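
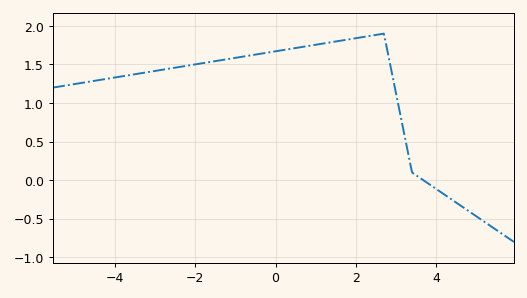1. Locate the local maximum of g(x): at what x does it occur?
2.6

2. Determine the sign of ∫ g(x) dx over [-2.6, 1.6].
positive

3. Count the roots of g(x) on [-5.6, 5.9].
1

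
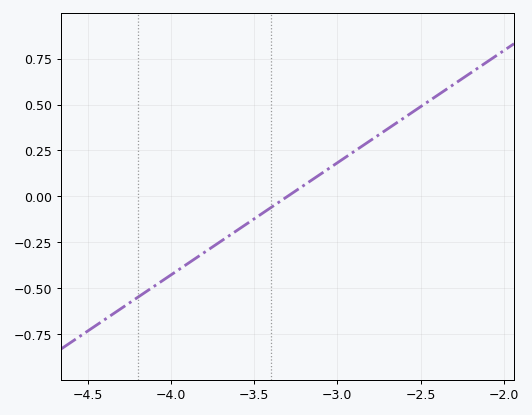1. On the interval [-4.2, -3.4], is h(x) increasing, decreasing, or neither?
increasing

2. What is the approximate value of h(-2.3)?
0.61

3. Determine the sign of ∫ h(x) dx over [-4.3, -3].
negative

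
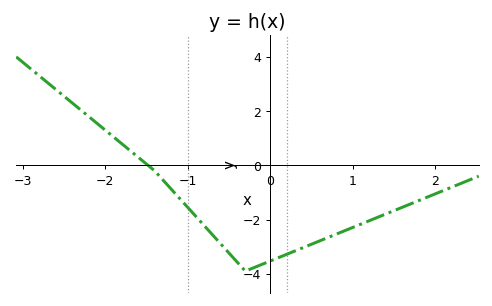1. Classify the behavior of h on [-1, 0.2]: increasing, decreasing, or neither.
neither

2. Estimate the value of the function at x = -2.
1.4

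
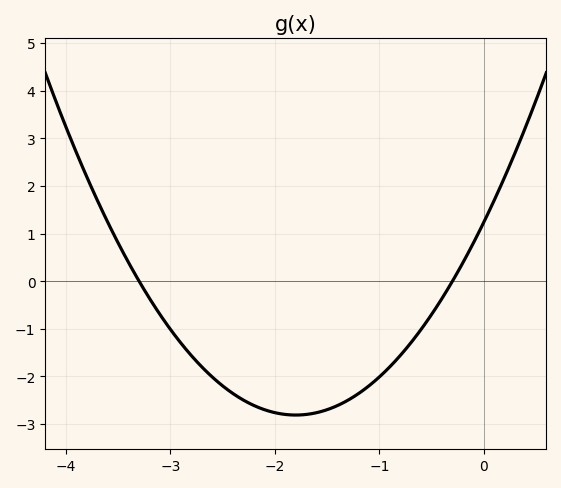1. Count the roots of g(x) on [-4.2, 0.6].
2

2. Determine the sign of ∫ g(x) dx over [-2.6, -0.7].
negative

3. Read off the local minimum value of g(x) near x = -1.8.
-2.8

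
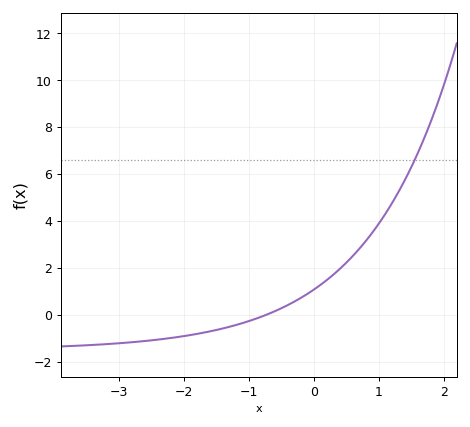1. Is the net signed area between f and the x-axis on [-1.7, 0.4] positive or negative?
positive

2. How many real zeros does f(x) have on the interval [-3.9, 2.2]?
1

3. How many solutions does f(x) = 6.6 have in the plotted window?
1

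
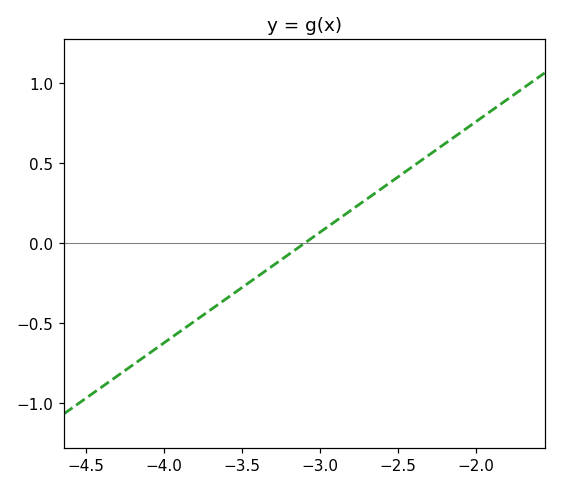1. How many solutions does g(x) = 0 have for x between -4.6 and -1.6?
1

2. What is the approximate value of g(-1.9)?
0.85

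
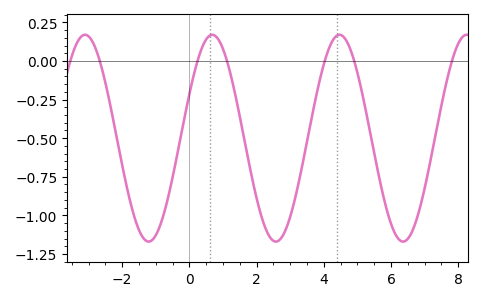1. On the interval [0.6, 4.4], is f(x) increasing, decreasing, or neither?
neither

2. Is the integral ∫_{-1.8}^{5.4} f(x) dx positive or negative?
negative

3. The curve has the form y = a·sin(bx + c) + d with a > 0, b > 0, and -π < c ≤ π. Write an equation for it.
y = 0.67sin(1.66x + 0.44) - 0.5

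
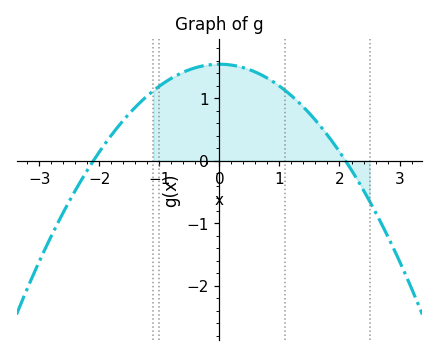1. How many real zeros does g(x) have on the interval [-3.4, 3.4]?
2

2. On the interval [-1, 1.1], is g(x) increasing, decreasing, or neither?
neither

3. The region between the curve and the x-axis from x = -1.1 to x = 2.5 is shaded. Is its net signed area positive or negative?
positive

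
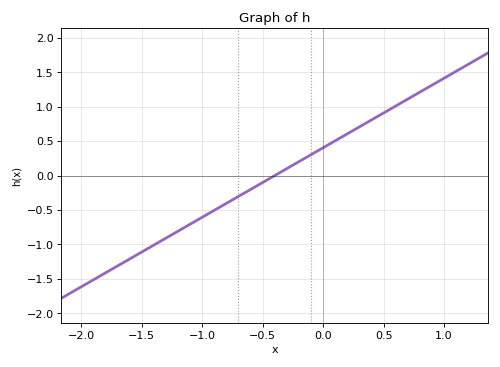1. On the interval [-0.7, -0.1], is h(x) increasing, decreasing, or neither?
increasing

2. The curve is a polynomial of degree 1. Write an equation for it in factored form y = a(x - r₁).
y = 1.01(x + 0.4)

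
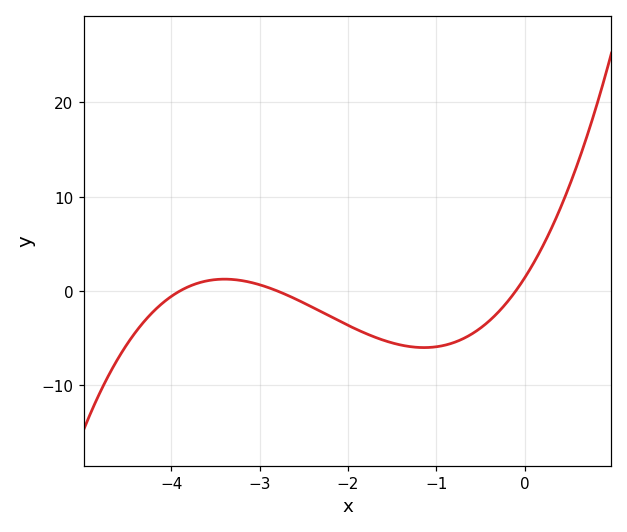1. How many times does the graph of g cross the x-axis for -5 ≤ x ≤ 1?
3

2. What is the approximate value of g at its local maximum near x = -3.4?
1.25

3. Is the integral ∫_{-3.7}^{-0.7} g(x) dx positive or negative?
negative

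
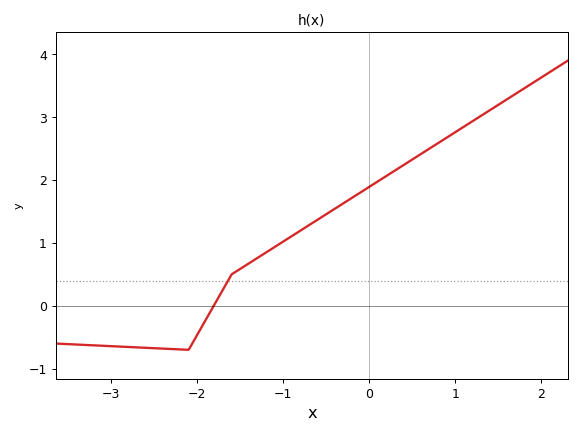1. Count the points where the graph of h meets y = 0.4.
1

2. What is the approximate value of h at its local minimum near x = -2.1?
-0.7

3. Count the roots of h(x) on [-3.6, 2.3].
1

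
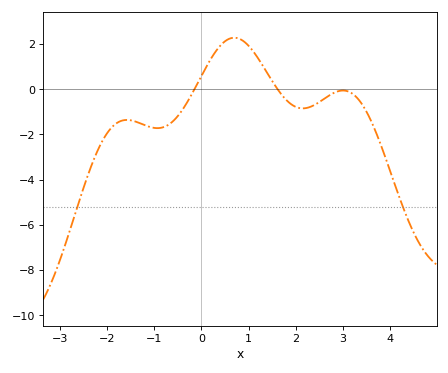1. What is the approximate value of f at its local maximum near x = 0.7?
2.2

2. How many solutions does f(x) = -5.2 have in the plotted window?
2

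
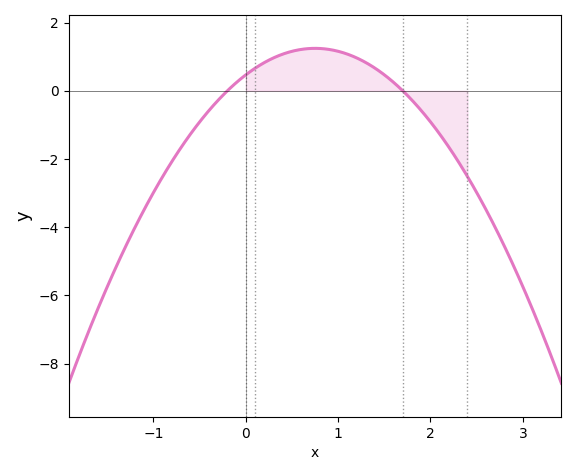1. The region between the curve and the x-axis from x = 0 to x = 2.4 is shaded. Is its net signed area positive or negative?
positive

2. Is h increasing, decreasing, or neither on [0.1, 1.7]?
neither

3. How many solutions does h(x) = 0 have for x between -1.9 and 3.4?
2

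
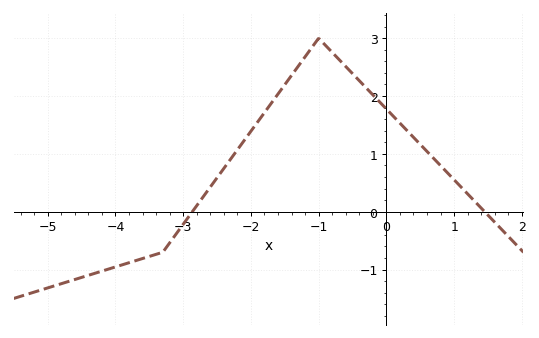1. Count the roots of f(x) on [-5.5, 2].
2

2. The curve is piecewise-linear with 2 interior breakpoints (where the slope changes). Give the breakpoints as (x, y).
(-3.3, -0.7); (-1, 3)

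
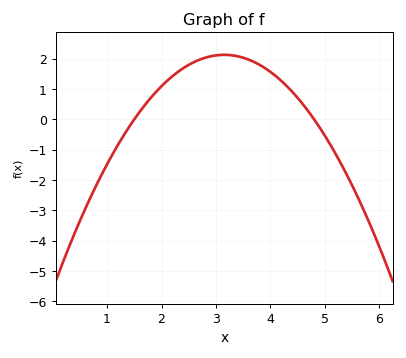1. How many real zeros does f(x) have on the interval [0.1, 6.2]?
2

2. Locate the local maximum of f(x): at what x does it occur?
3.15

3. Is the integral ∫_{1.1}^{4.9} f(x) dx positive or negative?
positive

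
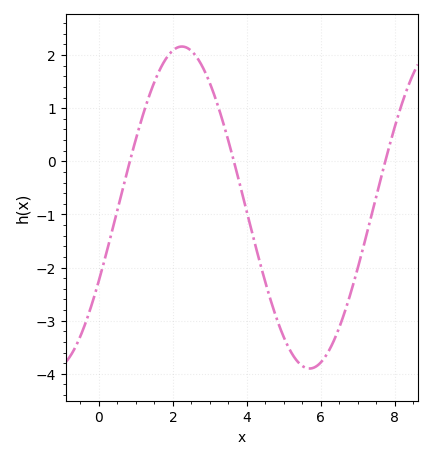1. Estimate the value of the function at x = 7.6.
-0.379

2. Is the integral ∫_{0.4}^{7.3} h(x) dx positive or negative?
negative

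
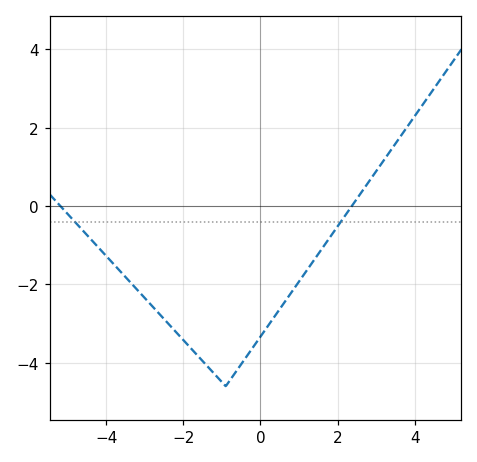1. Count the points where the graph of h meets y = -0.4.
2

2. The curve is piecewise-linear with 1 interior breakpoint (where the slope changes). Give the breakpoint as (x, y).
(-0.9, -4.6)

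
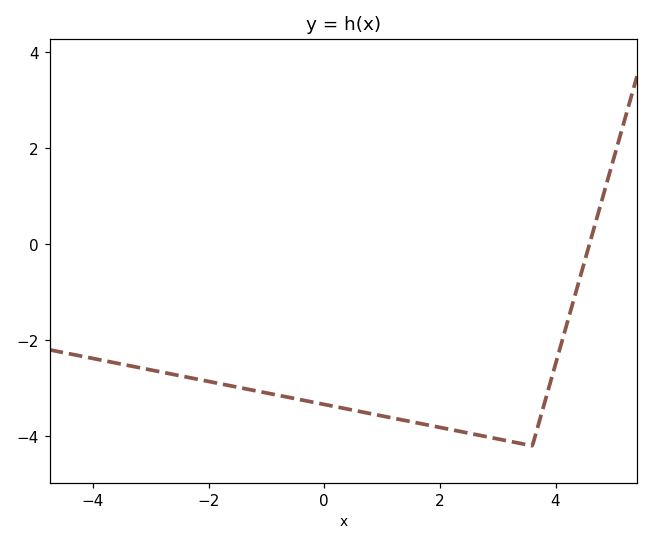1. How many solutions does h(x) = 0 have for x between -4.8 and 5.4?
1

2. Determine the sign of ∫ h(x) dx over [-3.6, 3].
negative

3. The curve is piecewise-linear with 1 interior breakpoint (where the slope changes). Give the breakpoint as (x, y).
(3.6, -4.2)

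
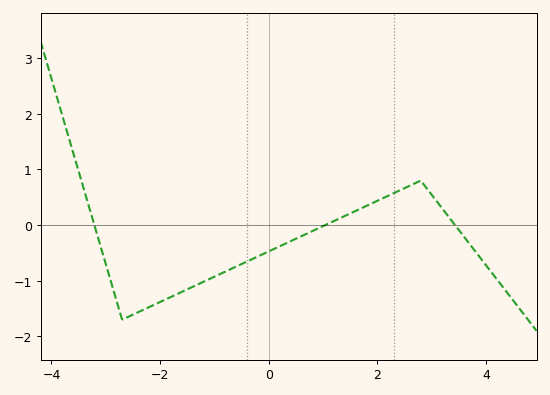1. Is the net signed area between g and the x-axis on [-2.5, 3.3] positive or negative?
negative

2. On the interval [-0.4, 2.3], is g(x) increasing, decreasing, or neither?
increasing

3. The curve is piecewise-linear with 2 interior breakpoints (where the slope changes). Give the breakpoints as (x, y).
(-2.7, -1.7); (2.8, 0.8)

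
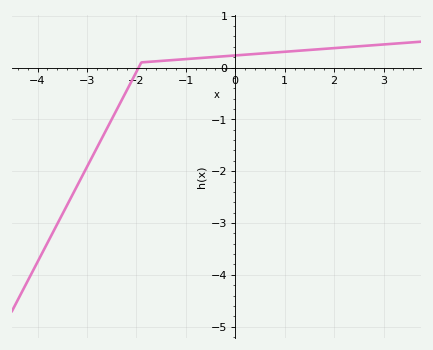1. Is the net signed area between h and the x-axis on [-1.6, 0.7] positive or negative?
positive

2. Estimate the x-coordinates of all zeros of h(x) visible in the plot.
-2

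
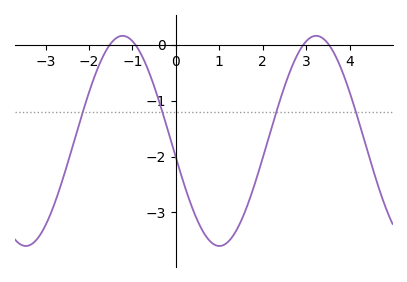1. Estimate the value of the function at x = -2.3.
-1.61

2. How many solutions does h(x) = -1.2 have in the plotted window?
4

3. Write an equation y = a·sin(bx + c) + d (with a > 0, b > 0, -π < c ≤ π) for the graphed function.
y = 1.88sin(1.41x - 2.98) - 1.72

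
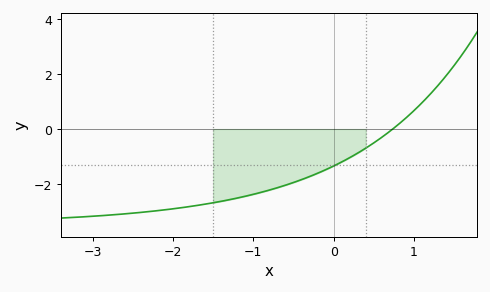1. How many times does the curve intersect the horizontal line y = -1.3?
1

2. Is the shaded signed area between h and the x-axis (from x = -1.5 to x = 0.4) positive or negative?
negative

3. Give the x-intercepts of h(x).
0.7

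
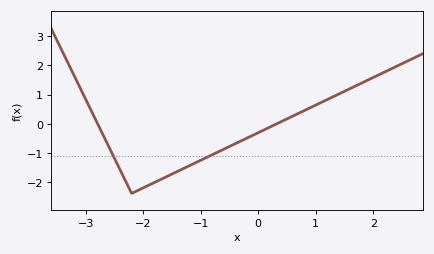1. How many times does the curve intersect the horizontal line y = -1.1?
2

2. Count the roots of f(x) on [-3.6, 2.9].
2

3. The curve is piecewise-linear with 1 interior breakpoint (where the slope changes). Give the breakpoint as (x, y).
(-2.2, -2.4)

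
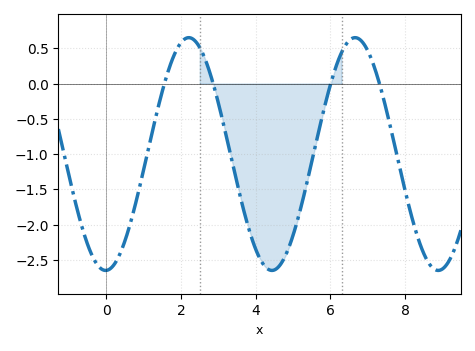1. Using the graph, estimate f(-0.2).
-2.6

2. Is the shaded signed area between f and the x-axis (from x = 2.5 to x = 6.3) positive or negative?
negative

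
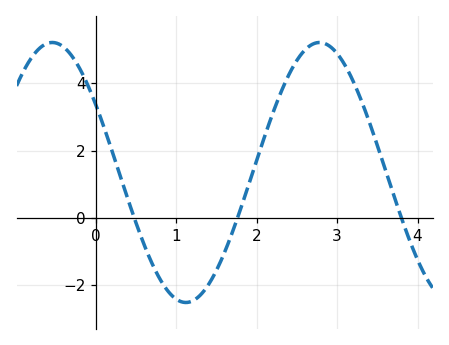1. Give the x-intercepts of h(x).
0.5, 1.8, 3.8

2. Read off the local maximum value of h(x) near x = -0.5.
5.2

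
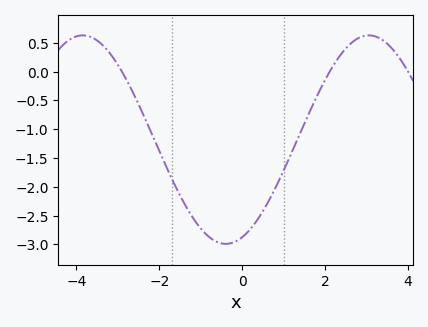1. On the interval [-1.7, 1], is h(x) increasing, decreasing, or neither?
neither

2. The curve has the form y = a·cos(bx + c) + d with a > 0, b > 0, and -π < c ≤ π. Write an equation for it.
y = 1.81cos(0.91x - 2.8) - 1.18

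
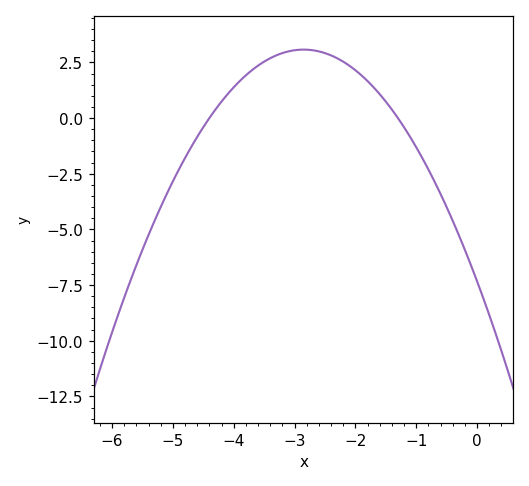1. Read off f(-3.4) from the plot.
2.69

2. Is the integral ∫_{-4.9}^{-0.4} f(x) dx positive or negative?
positive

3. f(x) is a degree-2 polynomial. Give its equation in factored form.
y = -1.28(x + 4.4)(x + 1.3)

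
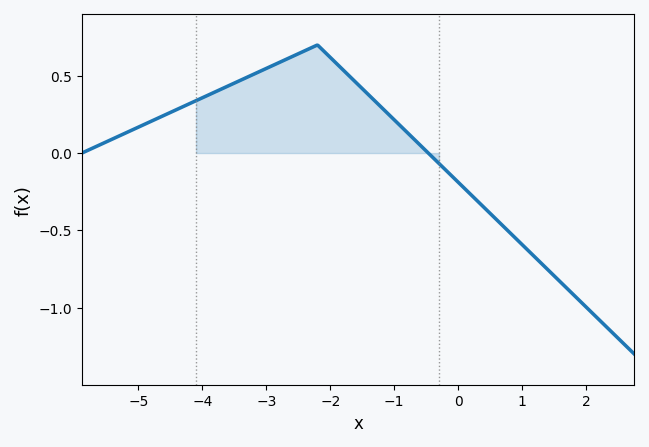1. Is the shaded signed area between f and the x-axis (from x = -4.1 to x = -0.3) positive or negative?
positive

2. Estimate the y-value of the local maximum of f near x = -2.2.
0.7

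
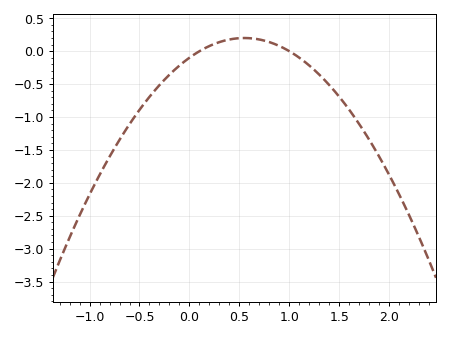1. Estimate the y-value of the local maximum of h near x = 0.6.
0.2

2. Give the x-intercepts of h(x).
0.1, 1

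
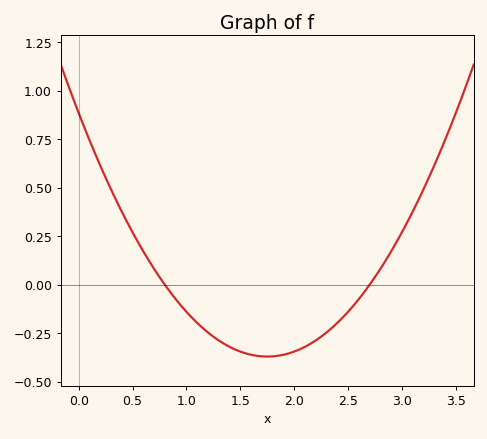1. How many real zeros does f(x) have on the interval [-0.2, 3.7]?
2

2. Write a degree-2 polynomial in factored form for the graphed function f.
y = 0.41(x - 0.8)(x - 2.7)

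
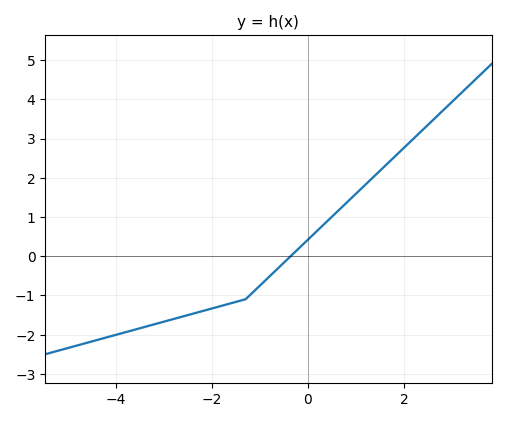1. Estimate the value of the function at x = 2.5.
3.4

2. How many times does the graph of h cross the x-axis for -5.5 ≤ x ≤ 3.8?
1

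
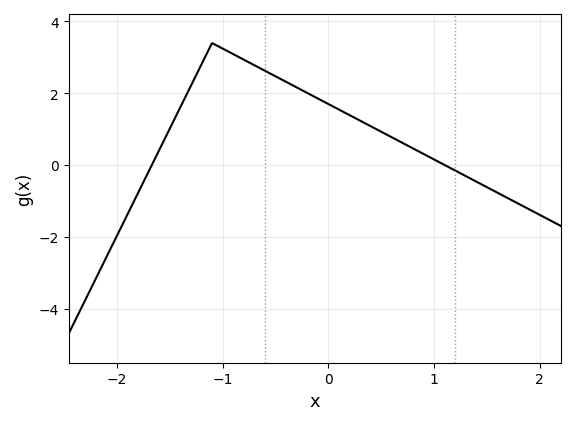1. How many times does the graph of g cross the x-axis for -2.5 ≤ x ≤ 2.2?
2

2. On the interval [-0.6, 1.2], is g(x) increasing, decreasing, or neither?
decreasing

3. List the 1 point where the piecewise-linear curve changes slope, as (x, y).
(-1.1, 3.4)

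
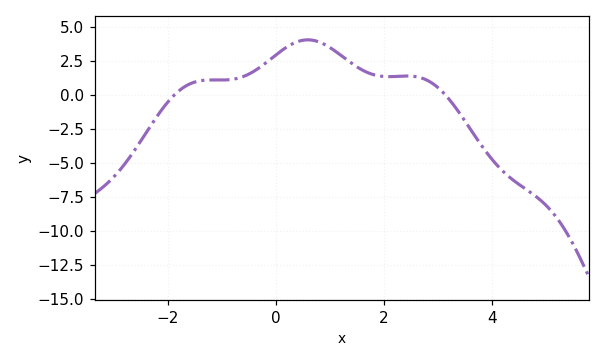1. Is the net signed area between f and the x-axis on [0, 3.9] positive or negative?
positive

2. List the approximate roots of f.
-1.8, 3.2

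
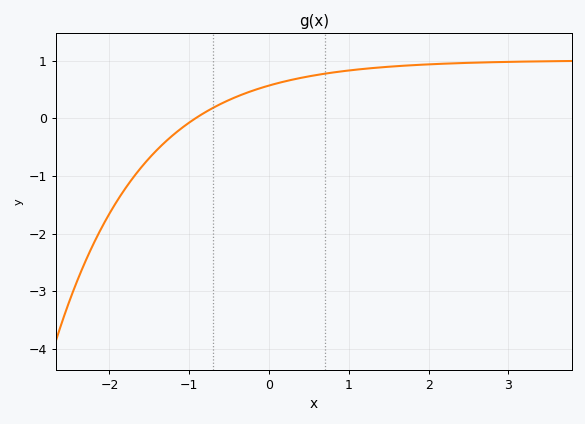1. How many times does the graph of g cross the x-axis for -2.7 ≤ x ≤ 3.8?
1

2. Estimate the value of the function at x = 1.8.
0.923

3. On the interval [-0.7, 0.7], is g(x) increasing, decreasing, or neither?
increasing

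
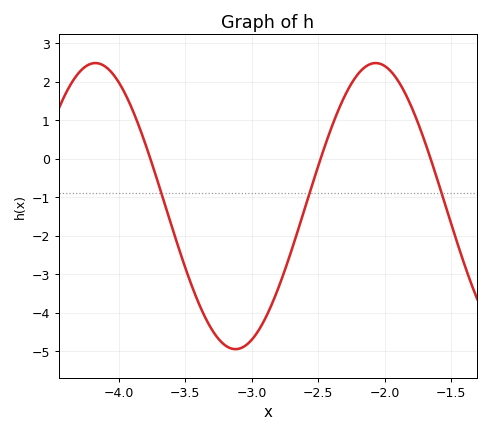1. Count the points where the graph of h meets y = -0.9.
3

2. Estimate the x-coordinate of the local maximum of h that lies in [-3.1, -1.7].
-2.07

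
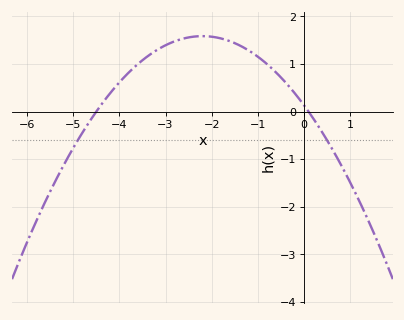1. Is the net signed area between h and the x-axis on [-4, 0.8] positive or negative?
positive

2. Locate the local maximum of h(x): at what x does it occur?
-2.2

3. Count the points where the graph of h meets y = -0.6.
2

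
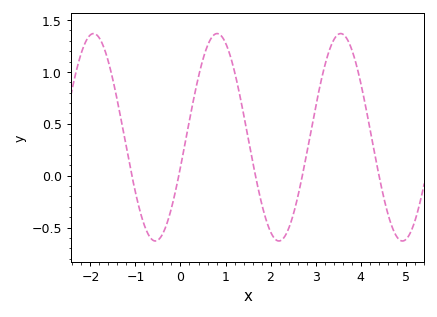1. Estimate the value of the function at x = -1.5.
0.9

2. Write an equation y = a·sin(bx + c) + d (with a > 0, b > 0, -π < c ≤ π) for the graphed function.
y = 1sin(2.3x - 0.29) + 0.37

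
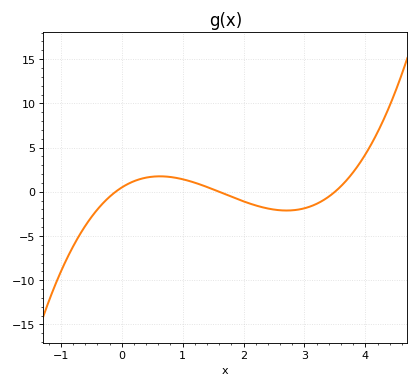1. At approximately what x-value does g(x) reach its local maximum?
0.627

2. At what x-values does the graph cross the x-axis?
-0.1, 1.6, 3.5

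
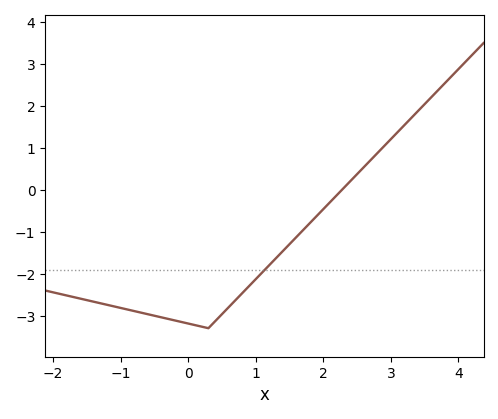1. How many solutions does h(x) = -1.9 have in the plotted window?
1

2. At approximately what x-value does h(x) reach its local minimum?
0.3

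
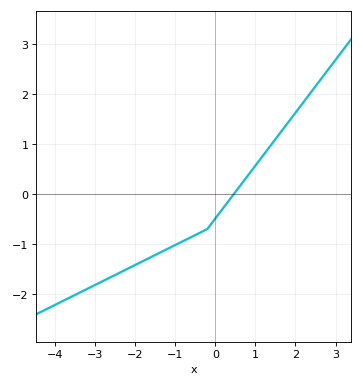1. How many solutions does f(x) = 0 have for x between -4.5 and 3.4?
1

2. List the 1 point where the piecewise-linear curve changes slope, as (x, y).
(-0.2, -0.7)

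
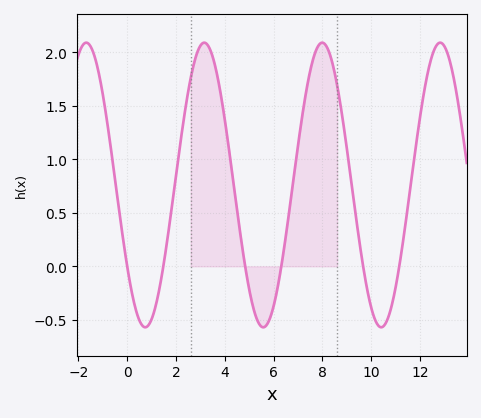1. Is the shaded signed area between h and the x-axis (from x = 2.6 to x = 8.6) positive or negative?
positive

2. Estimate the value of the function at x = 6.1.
-0.27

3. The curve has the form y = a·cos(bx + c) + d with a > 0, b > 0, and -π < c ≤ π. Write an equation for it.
y = 1.33cos(1.3x + 2.18) + 0.76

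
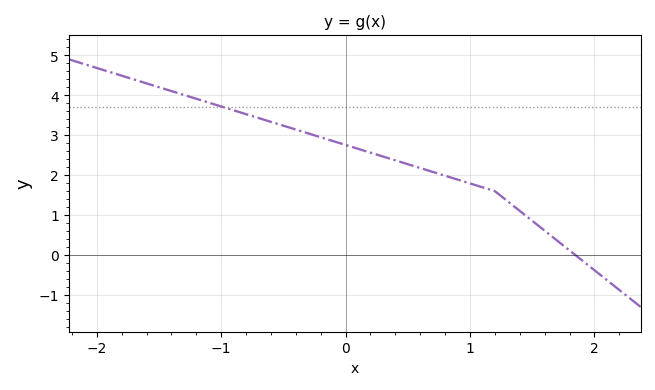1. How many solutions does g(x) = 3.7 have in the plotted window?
1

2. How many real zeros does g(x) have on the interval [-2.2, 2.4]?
1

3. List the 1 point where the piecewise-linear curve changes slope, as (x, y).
(1.2, 1.6)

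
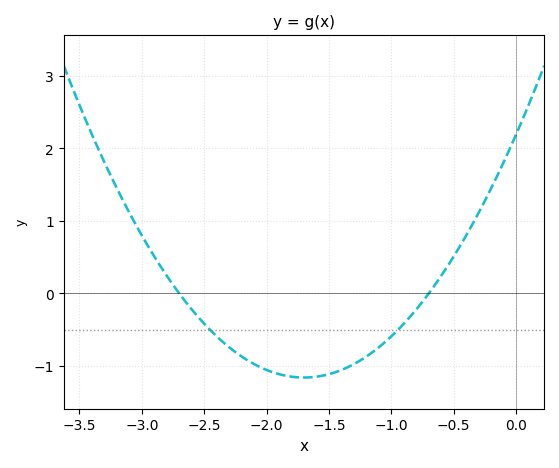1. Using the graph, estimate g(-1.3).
-1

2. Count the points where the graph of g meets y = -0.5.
2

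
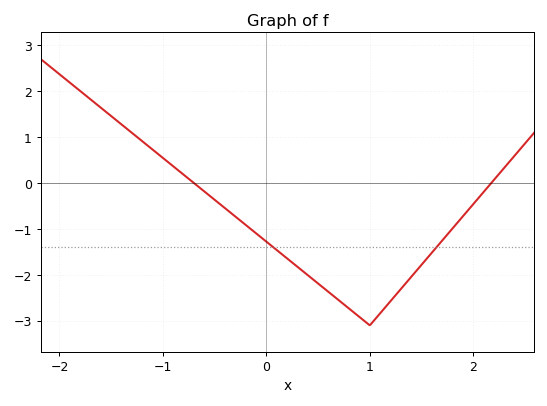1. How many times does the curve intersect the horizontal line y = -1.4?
2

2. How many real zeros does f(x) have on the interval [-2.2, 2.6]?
2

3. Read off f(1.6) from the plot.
-1.5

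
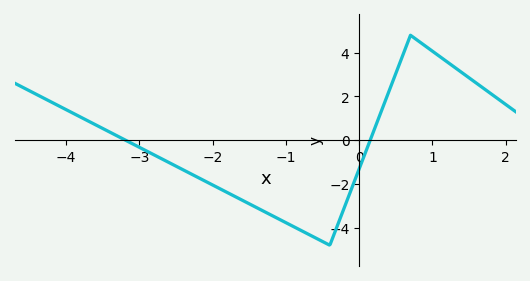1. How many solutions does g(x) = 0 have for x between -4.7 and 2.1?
2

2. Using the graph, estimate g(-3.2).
0.025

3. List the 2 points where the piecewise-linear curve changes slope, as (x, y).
(-0.4, -4.8); (0.7, 4.8)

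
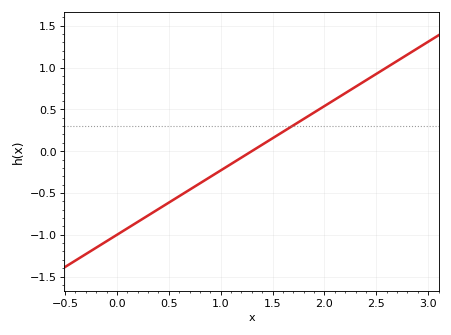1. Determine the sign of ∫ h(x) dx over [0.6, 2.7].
positive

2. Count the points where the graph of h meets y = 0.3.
1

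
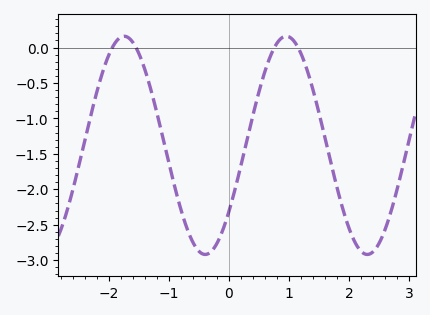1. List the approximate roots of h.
-1.9, -1.5, 0.8, 1.2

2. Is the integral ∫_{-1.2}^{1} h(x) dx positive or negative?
negative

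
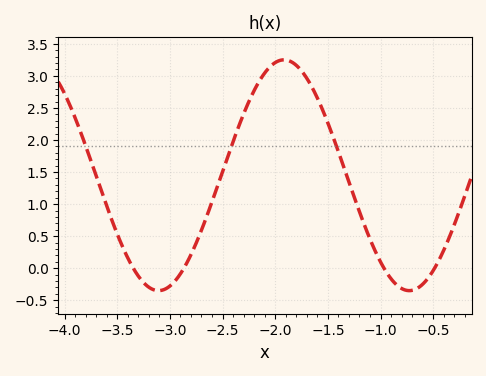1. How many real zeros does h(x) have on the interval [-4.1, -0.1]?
4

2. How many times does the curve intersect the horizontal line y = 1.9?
3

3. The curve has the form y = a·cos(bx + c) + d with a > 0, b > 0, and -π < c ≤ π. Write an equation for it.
y = 1.8cos(2.6x - 1.2) + 1.45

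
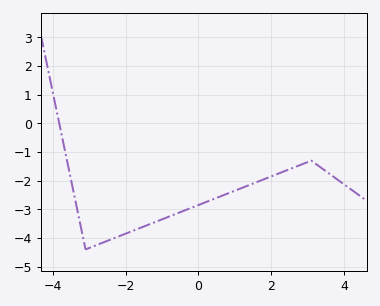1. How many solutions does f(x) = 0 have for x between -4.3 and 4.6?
1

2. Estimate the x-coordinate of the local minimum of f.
-3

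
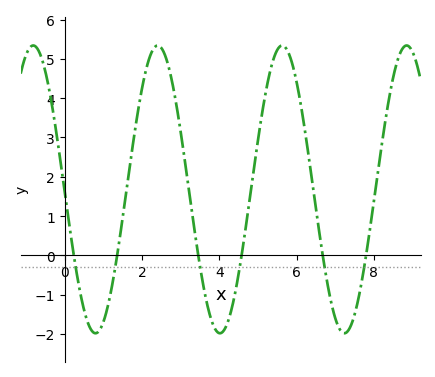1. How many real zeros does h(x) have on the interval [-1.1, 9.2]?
6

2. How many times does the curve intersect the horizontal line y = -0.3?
6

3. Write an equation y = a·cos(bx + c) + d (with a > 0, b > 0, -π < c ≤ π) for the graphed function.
y = 3.66cos(1.9x + 1.6) + 1.68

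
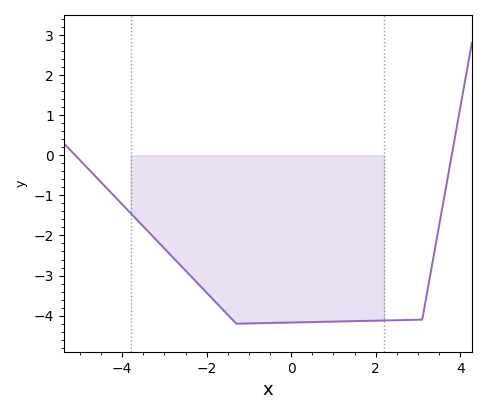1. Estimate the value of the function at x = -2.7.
-2.66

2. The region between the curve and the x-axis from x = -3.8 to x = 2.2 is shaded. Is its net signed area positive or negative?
negative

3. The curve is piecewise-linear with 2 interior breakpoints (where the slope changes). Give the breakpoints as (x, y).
(-1.3, -4.2); (3.1, -4.1)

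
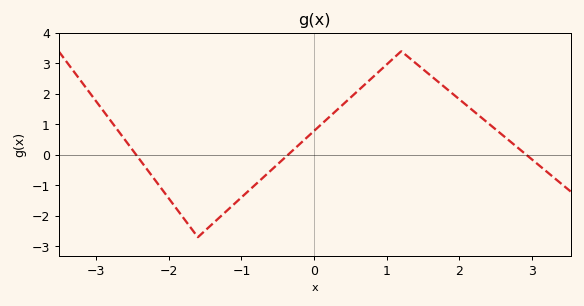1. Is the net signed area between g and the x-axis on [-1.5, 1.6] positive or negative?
positive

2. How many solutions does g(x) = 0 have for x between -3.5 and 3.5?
3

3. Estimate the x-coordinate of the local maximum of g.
1.2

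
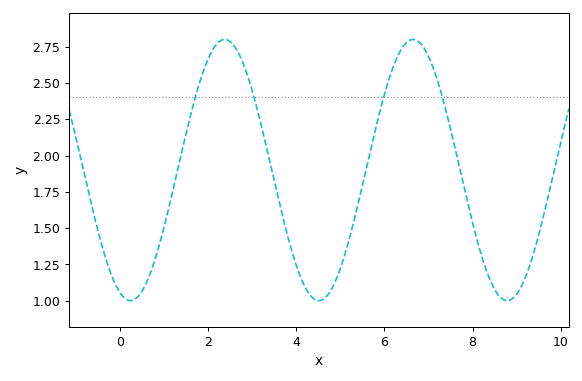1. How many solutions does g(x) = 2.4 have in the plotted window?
4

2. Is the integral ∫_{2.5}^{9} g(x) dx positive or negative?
positive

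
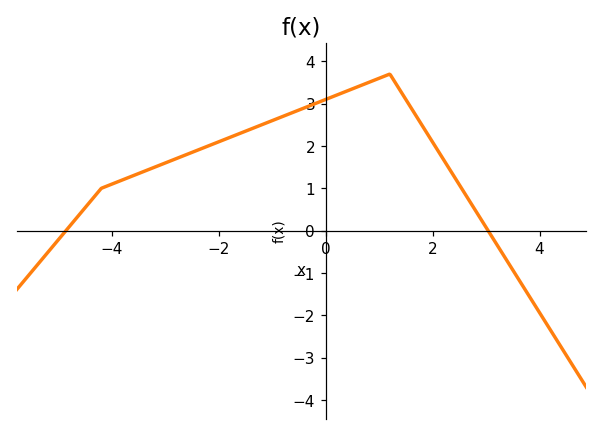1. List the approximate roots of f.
-4.86, 3.04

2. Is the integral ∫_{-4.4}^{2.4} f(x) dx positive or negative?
positive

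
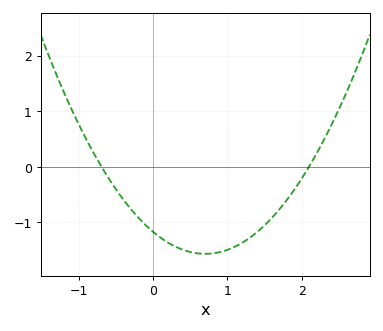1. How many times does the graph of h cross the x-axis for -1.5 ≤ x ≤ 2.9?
2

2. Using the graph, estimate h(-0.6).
-0.2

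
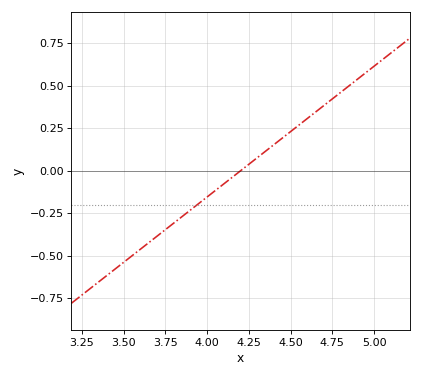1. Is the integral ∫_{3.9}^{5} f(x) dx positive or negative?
positive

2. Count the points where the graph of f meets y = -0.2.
1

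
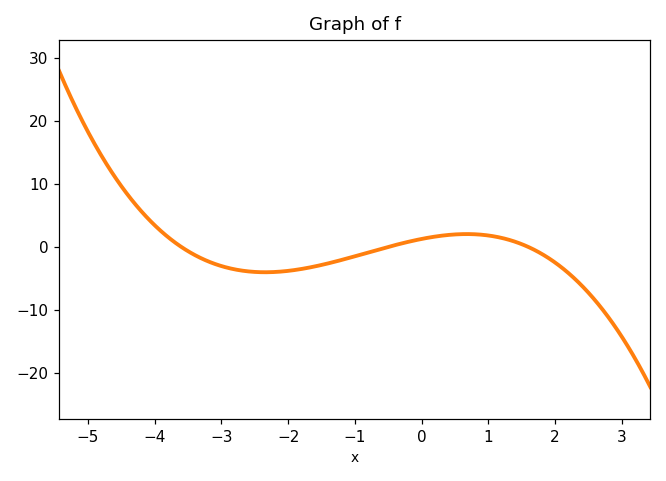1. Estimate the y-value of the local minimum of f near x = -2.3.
-4.02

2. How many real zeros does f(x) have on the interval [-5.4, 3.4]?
3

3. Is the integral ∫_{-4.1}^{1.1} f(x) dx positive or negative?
negative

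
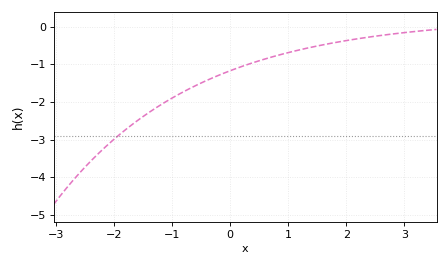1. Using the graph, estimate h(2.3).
-0.3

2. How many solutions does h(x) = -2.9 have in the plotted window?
1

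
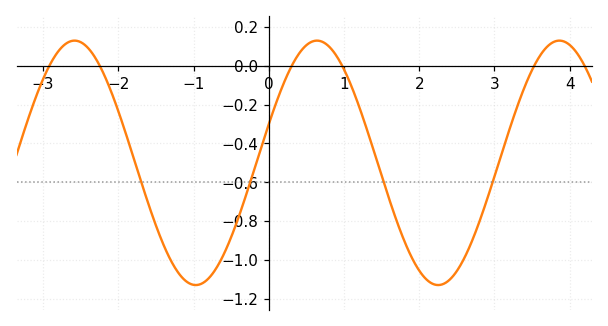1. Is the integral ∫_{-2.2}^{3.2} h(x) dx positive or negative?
negative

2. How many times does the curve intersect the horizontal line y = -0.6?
4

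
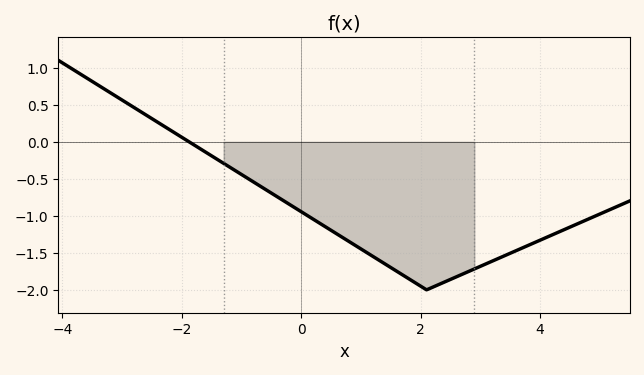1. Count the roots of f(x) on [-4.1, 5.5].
1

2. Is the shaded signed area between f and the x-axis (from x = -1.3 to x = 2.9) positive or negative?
negative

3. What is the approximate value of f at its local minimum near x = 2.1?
-2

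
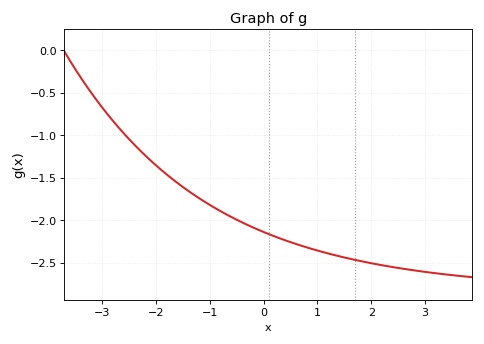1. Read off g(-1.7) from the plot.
-1.51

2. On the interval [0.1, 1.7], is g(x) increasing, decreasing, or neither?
decreasing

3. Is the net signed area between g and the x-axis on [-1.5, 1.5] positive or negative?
negative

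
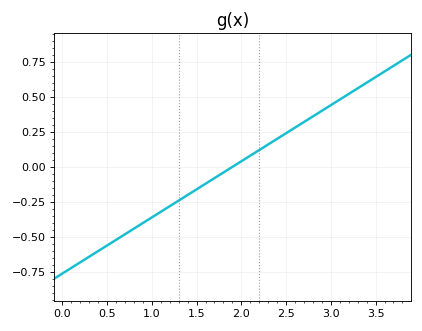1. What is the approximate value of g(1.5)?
-0.16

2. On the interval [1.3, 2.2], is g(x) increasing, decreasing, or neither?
increasing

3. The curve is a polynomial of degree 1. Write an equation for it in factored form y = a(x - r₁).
y = 0.4(x - 1.9)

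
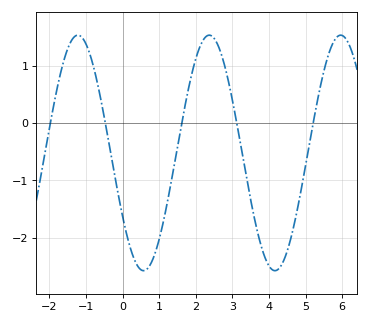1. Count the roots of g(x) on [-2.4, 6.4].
5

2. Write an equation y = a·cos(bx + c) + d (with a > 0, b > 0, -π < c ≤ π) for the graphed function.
y = 2.05cos(1.8x + 2.1) - 0.52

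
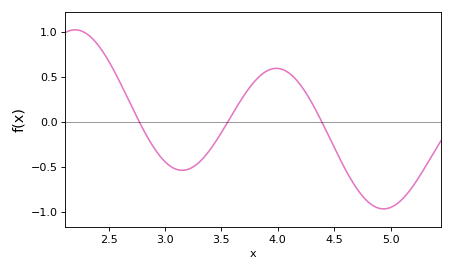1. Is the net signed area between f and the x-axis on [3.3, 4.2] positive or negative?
positive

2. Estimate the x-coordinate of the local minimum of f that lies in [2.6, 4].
3.15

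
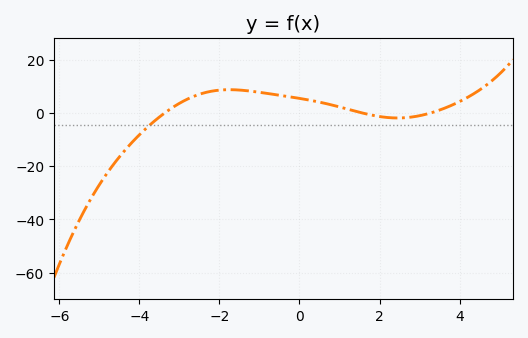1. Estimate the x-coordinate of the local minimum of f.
2.45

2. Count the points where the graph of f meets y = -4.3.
1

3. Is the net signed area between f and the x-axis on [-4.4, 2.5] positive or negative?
positive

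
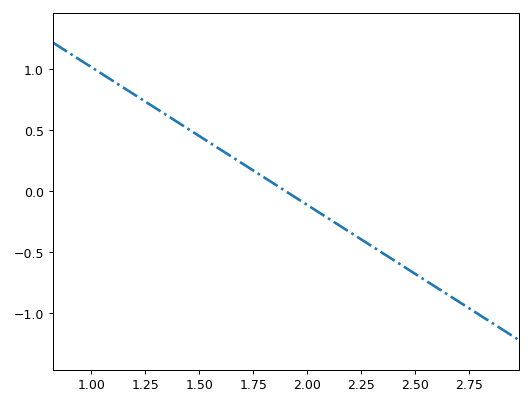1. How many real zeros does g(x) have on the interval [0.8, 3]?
1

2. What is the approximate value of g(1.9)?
0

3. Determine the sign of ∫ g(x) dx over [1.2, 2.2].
positive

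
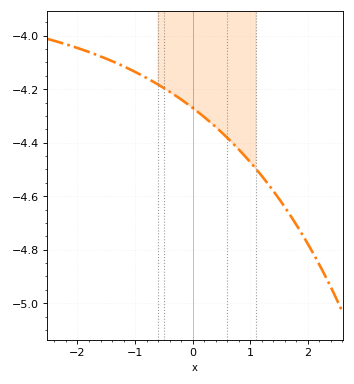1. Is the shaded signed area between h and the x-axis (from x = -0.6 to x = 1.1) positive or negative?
negative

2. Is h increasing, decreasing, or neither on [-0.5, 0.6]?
decreasing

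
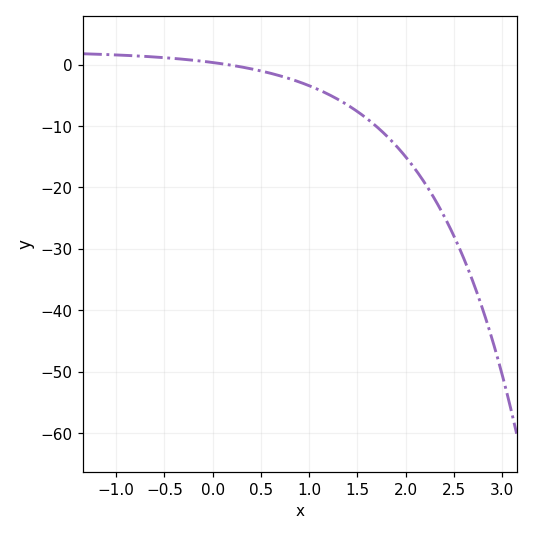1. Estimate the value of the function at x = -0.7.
1.33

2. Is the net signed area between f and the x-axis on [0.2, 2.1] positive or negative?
negative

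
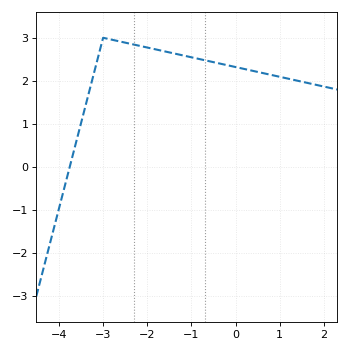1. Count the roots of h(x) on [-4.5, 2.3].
1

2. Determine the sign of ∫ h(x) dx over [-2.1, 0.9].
positive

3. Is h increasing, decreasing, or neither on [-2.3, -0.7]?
decreasing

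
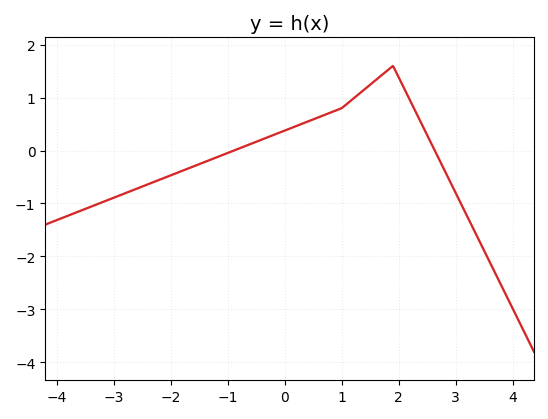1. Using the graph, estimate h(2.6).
0.073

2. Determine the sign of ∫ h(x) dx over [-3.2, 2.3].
positive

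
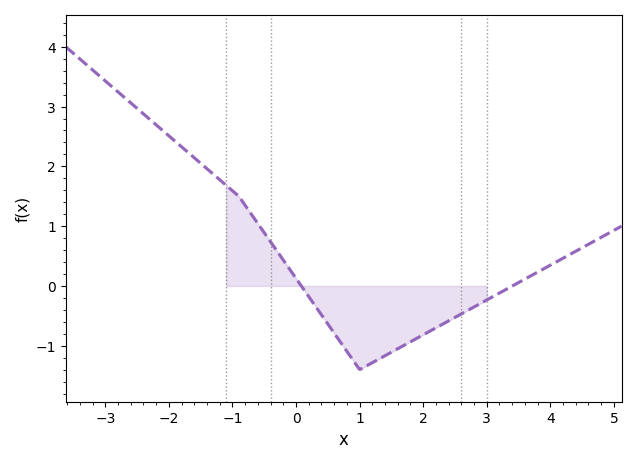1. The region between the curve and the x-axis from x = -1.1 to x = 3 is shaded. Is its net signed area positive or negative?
negative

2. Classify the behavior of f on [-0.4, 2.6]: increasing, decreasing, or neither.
neither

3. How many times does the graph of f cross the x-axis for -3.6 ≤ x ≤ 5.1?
2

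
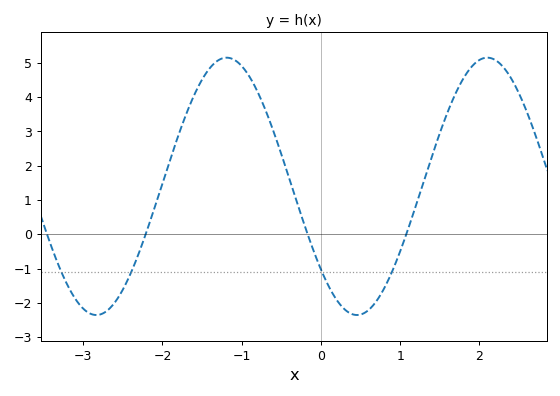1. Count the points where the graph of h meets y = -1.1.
4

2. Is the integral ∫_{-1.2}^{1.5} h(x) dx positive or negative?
positive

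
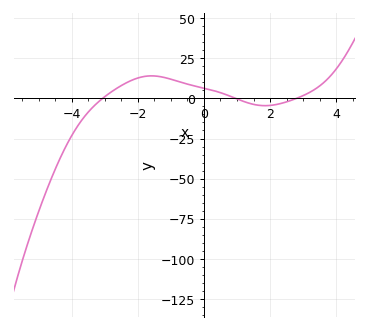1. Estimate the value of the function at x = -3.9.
-20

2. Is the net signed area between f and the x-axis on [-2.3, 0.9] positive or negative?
positive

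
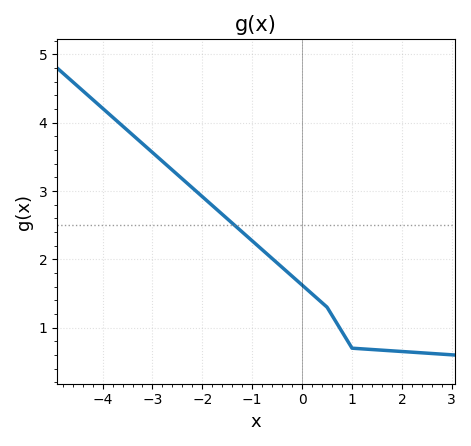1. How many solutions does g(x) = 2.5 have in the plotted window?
1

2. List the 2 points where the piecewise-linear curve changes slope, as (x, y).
(0.5, 1.3); (1, 0.7)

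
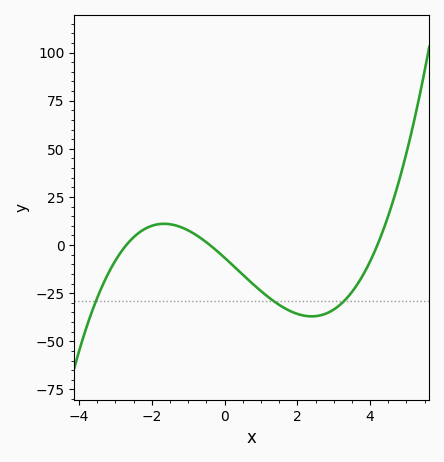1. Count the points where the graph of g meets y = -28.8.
3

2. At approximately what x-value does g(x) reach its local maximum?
-1.66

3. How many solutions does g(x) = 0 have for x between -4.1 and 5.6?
3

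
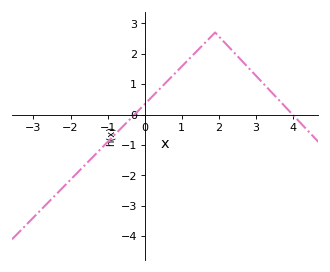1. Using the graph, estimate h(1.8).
2.6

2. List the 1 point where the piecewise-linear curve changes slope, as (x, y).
(1.9, 2.7)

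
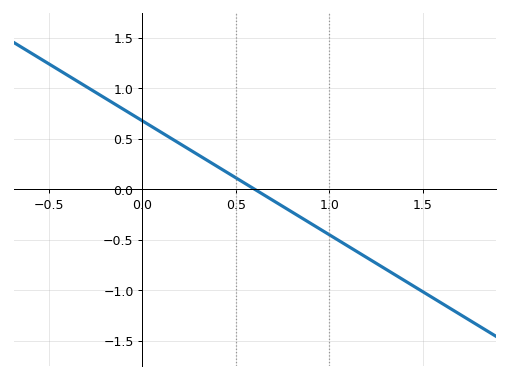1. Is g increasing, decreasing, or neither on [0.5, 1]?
decreasing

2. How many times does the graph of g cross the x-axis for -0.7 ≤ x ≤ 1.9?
1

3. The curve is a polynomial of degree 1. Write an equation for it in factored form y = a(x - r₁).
y = -1.13(x - 0.6)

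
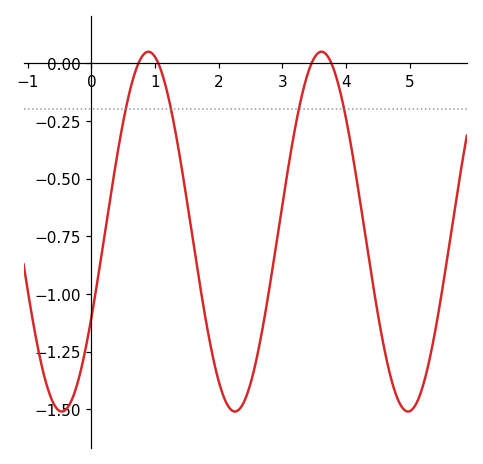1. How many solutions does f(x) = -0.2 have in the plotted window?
4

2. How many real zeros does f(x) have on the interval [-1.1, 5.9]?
4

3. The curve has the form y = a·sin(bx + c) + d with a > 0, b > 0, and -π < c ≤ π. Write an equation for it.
y = 0.78sin(2.3x - 0.5) - 0.73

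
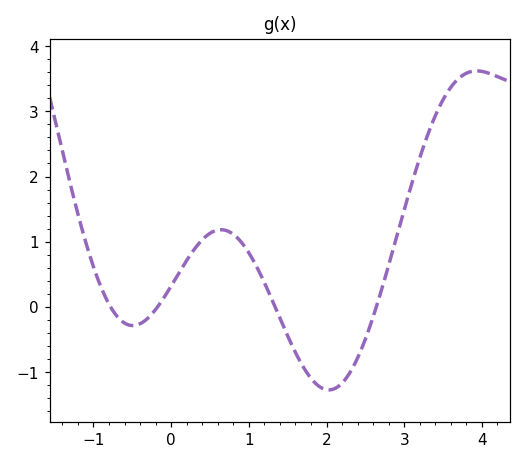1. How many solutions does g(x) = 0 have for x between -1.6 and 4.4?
4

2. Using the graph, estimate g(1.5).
-0.449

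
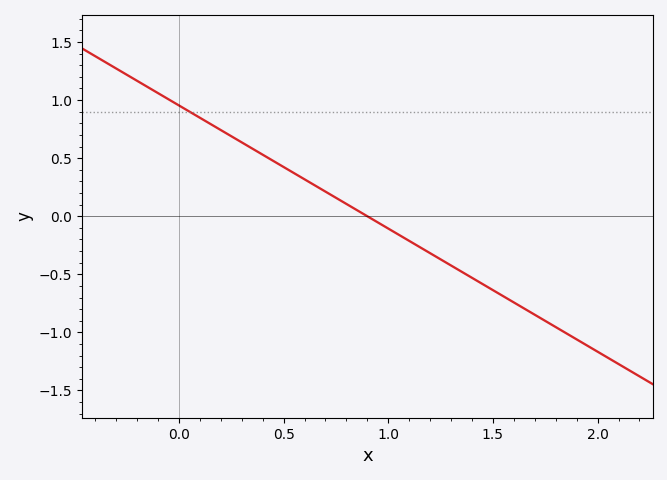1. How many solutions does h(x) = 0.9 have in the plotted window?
1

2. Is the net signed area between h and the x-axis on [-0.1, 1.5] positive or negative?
positive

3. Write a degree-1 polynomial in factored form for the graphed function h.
y = -1.06(x - 0.9)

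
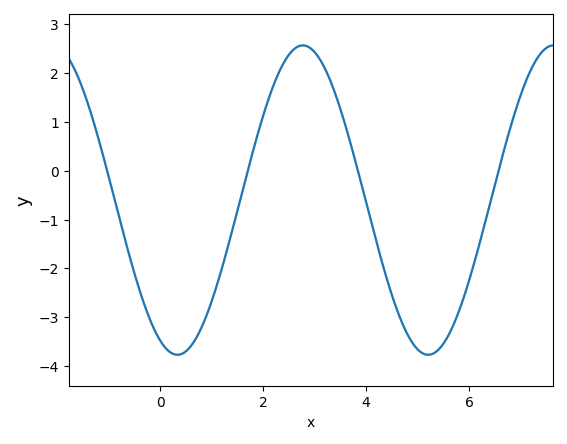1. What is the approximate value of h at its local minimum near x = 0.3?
-3.77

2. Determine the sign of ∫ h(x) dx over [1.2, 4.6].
positive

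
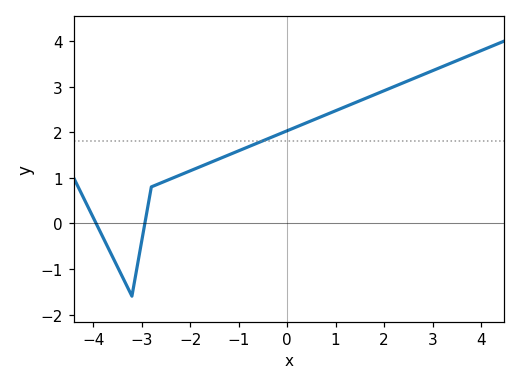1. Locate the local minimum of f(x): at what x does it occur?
-3.2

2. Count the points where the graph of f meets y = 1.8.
1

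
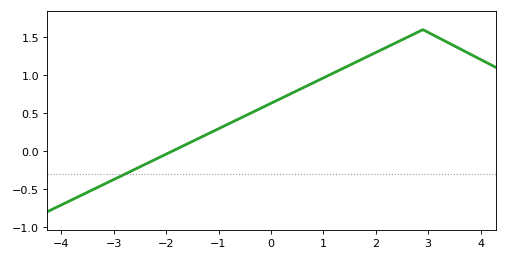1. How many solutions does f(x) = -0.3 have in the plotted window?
1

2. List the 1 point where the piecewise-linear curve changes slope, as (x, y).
(2.9, 1.6)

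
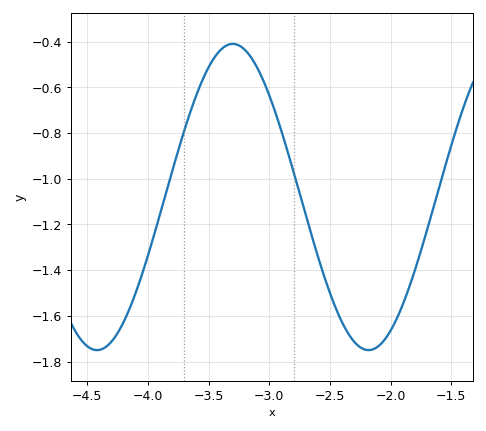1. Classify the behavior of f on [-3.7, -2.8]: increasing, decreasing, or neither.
neither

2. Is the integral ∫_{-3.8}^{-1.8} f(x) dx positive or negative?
negative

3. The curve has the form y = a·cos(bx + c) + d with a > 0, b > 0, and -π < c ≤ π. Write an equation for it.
y = 0.67cos(2.81x + 2.99) - 1.08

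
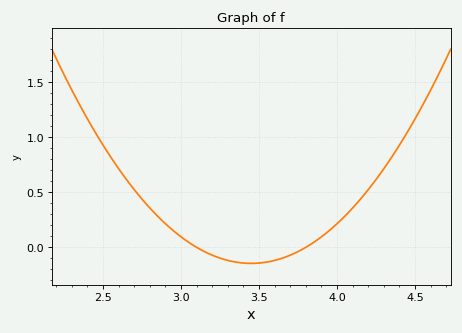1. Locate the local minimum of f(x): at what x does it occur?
3.45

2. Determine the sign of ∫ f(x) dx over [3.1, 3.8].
negative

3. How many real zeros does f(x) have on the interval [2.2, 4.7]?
2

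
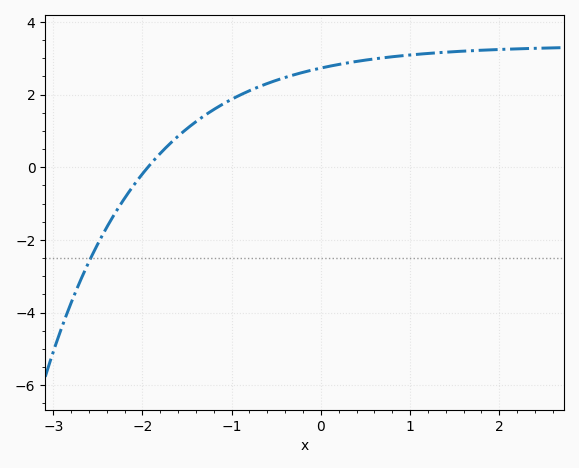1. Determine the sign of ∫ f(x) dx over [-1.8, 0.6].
positive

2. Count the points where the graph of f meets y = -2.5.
1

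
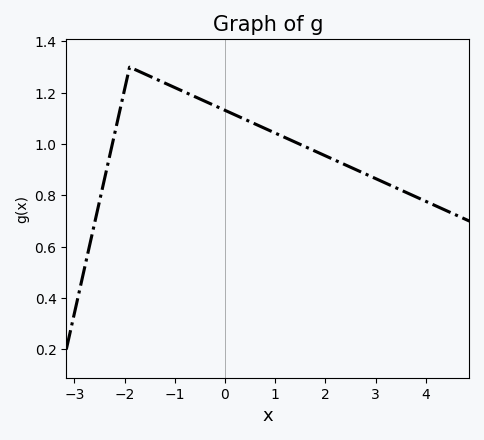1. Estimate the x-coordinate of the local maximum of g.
-1.8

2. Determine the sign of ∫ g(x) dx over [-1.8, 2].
positive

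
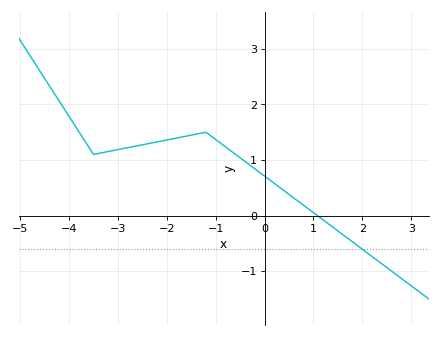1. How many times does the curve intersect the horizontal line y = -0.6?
1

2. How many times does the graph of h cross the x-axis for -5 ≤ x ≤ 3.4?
1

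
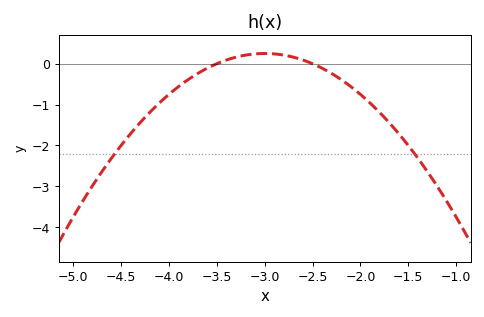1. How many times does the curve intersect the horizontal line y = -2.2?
2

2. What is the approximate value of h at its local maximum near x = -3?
0.2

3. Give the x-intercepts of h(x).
-3.5, -2.5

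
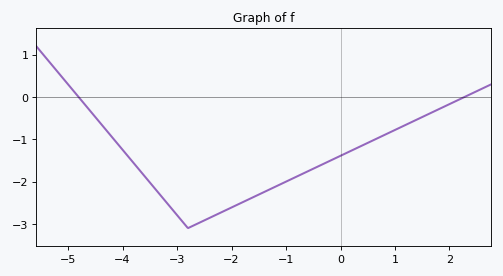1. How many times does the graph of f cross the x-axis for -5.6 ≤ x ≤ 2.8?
2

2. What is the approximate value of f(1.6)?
-0.4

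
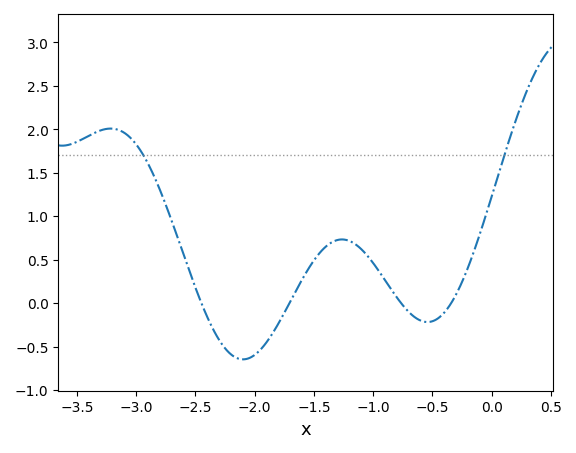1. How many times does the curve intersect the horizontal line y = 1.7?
2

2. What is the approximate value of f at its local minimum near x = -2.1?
-0.65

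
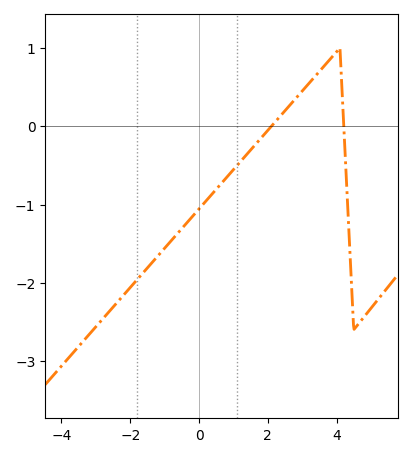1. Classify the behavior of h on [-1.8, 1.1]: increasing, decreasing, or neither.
increasing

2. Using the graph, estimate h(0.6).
-0.8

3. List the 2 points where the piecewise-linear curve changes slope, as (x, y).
(4.1, 1); (4.5, -2.6)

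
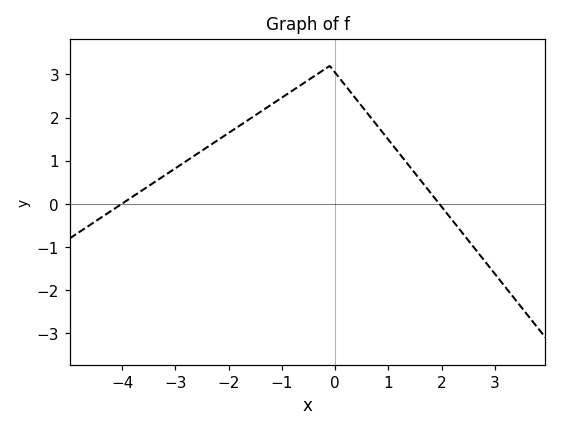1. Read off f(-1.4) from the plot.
2.1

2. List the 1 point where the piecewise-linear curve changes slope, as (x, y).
(-0.1, 3.2)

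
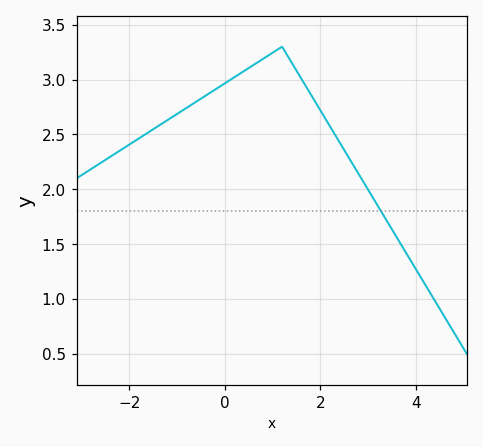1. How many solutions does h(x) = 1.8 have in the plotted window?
1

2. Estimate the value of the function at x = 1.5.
3.08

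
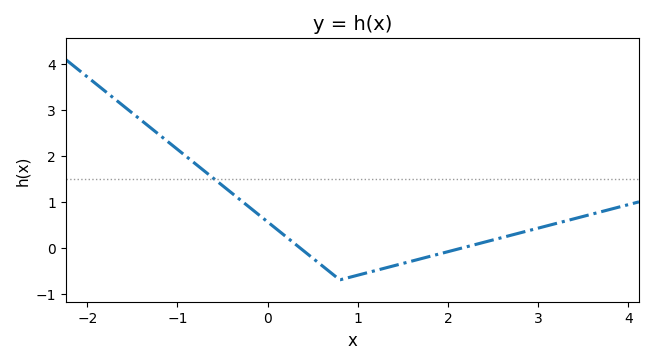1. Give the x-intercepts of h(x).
0.4, 2.2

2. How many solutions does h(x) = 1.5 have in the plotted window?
1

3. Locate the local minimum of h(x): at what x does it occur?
0.8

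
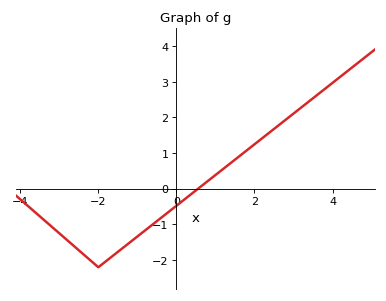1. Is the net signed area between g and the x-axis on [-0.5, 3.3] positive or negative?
positive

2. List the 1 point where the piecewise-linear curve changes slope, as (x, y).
(-2, -2.2)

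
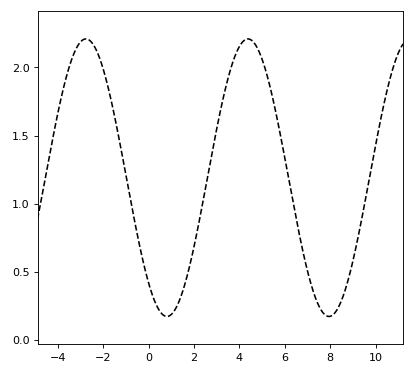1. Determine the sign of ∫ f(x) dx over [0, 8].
positive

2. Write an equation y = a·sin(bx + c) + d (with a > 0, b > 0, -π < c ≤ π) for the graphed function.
y = 1.02sin(0.88x - 2.3) + 1.19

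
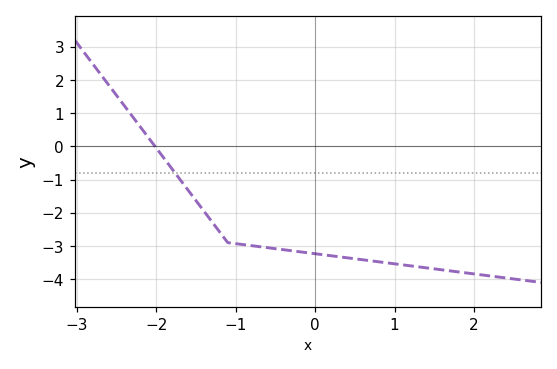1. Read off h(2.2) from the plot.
-3.9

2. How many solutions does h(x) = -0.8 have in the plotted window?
1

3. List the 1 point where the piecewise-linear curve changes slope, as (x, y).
(-1.1, -2.9)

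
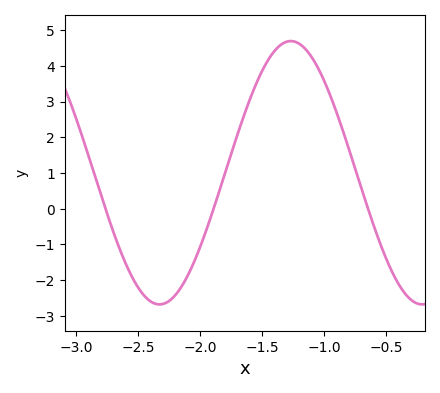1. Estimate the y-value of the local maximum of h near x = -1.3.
4.7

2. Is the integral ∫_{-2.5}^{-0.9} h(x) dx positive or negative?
positive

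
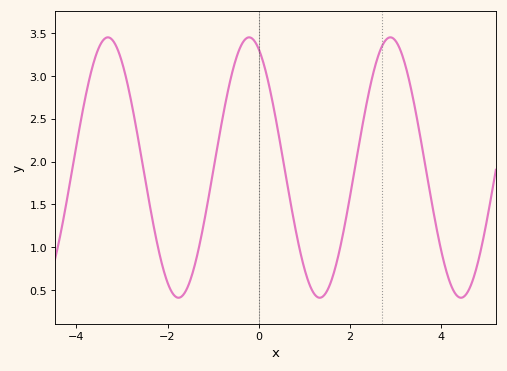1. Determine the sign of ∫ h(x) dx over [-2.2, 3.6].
positive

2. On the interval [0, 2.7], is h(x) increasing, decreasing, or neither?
neither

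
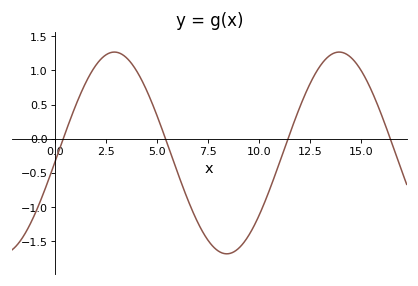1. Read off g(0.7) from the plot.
0.25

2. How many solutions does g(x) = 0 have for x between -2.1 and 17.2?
4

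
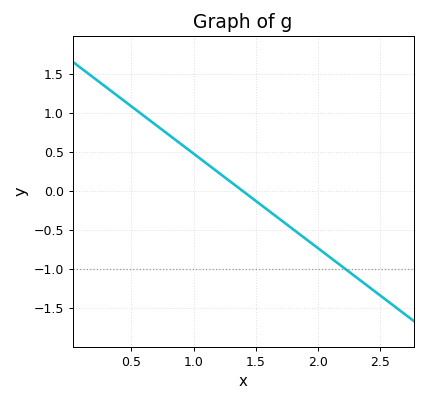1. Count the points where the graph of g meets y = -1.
1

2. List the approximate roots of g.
1.4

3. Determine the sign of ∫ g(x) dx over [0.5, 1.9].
positive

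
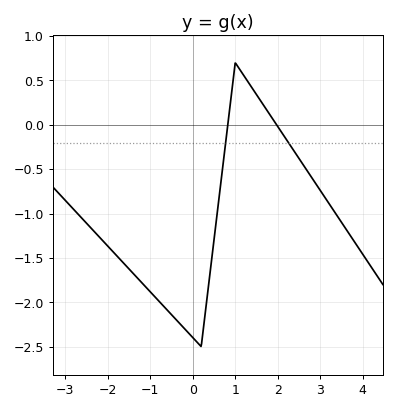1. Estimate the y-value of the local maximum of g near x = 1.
0.7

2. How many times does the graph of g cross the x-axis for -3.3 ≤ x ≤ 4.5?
2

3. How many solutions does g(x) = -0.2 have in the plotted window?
2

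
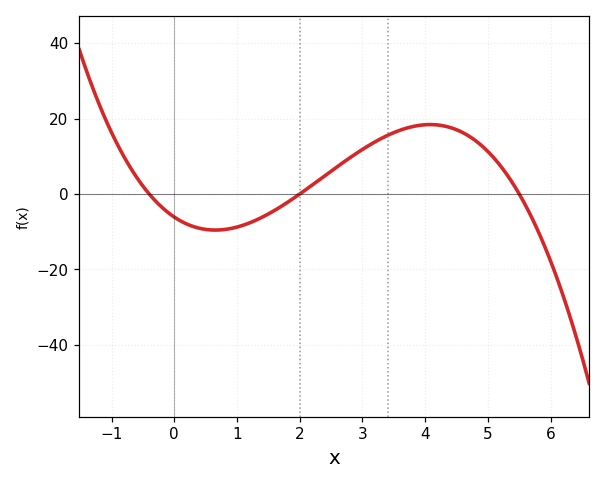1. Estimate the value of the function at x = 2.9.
10.7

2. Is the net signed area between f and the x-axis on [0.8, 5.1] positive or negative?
positive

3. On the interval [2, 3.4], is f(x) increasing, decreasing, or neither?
increasing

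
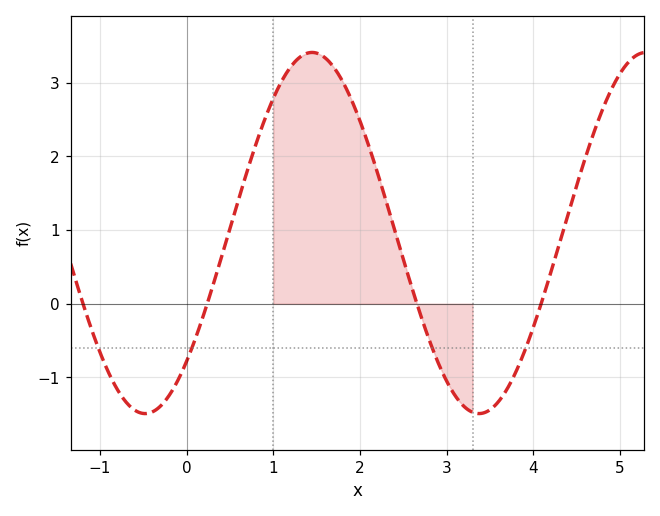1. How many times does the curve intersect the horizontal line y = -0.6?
4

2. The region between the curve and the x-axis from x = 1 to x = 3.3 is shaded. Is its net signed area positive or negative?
positive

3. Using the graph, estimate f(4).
-0.3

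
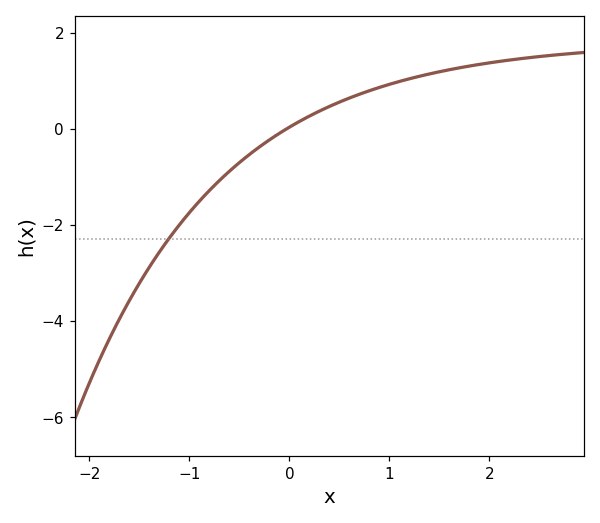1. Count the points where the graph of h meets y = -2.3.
1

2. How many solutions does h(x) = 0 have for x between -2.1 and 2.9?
1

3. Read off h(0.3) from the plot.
0.365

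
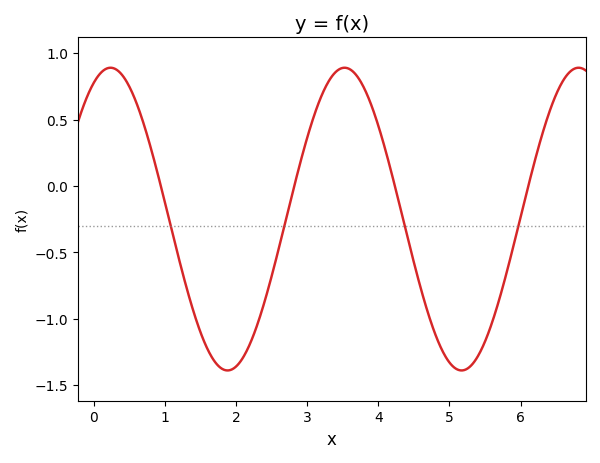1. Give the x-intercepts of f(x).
0.9, 2.8, 4.2, 6.1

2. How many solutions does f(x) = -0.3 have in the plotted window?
4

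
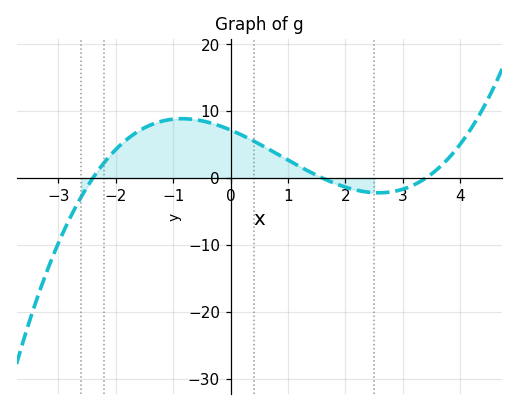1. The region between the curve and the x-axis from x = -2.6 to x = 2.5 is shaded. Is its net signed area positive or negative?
positive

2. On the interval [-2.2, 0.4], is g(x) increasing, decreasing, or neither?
neither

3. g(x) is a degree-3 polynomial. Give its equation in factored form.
y = 0.55(x + 2.4)(x - 1.6)(x - 3.4)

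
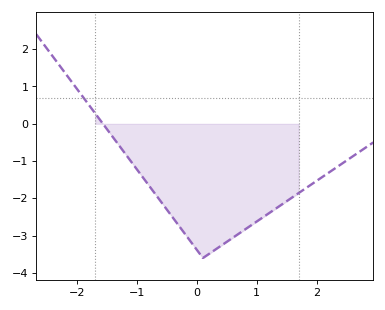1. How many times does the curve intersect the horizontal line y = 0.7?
1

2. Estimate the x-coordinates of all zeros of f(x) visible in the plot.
-1.6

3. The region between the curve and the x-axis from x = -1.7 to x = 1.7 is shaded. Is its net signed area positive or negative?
negative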